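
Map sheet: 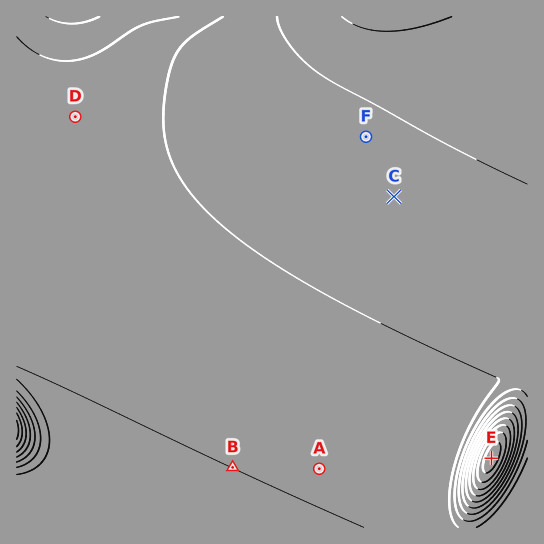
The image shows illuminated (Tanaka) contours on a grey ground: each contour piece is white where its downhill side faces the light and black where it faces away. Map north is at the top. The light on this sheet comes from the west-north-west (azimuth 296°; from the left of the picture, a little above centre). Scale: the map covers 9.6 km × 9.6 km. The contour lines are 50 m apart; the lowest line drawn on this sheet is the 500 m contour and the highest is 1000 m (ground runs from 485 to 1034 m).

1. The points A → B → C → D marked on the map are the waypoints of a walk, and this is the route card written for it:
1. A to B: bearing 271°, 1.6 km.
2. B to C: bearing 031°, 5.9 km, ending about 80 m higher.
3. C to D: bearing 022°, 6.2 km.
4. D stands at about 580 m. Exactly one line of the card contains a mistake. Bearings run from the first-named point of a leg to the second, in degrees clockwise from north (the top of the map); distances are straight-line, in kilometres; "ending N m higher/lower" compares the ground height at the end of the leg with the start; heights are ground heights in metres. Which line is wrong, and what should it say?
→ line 3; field bearing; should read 284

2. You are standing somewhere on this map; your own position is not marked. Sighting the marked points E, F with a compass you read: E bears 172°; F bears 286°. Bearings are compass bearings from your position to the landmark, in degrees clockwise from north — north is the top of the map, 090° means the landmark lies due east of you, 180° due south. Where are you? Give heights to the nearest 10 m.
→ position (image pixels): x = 450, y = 161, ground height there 650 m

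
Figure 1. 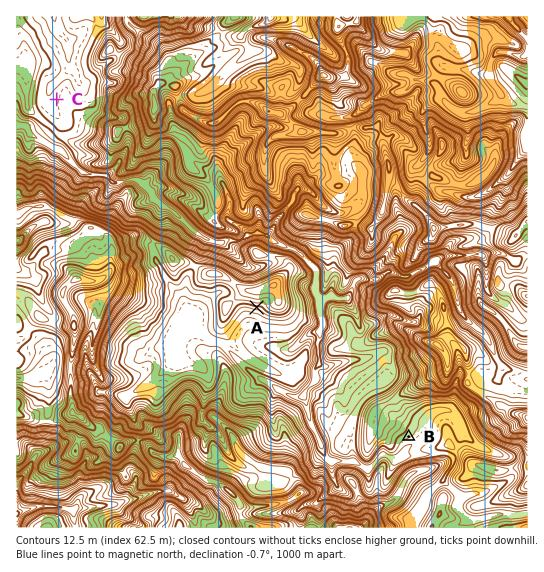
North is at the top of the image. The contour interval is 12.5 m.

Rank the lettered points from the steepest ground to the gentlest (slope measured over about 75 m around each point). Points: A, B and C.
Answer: A B C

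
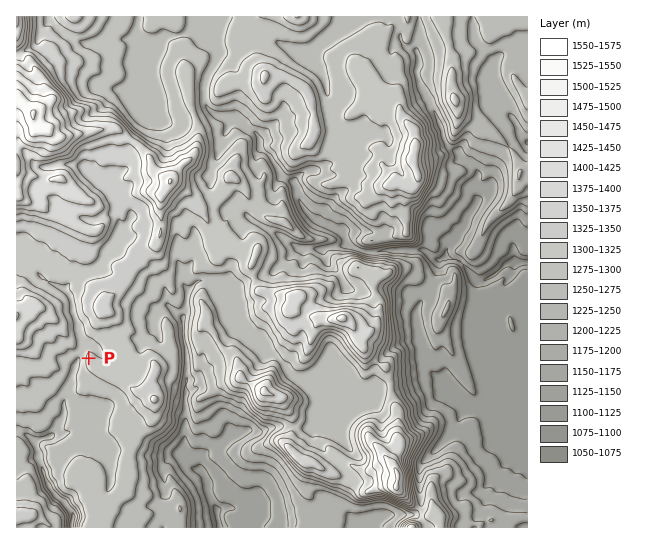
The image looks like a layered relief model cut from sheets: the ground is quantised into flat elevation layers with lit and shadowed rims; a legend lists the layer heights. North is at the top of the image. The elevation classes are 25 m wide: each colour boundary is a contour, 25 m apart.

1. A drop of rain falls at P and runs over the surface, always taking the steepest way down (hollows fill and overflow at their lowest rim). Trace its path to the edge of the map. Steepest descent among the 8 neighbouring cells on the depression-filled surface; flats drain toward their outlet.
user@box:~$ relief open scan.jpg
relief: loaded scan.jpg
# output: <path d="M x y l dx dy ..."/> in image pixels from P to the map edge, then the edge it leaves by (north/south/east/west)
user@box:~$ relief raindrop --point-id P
<path d="M89 358l-10 0-2 4 0 3-6 10-1 8-5 11 0 8-2 1 0 7 2 3-2 1 0 4-5 7-5 10-3 0-4 3-7 1-2 2-2 2 0 3 3 4 1 11 3 5 0 4 3 4 0 4 2 4 2 5 4 4 0 2 1 0 8 8 11 12-2 14"/>
exit: south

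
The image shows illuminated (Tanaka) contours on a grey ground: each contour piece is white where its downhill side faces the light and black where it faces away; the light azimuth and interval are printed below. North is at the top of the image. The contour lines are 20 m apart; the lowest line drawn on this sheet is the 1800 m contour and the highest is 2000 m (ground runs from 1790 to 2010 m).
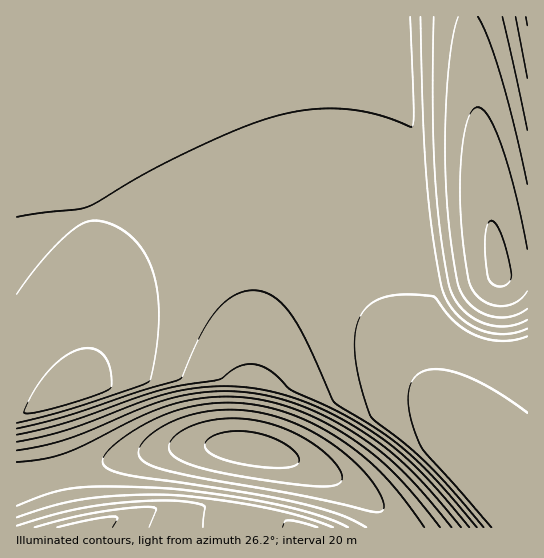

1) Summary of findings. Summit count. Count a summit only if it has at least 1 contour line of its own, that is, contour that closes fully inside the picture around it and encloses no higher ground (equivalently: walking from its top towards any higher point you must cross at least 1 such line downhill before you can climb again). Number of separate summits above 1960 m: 1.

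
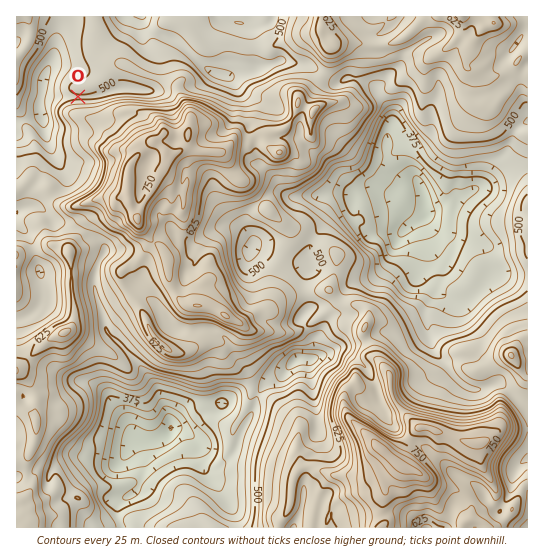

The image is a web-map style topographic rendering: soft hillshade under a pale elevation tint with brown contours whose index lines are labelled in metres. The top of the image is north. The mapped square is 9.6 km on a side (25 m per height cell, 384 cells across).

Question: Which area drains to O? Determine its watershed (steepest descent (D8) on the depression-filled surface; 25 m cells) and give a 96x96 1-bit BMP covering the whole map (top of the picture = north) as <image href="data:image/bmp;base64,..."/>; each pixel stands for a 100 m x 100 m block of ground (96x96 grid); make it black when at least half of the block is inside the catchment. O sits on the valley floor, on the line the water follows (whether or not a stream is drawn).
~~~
<image width="96" height="96" href="data:image/bmp;base64,Qk2+BAAAAAAAAD4AAAAoAAAAYAAAAGAAAAABAAEAAAAAAIAEAAATCwAAEwsAAAIAAAAAAAAA////AAAAAAAAAAAAAAAAAAAAAAAAAAAAAAAAAAAAAAAAAAAAAAAAAAAAAAAAAAAAAAAAAAAAAAAAAAAAAAAAAAAAAAAAAAAAAAAAAAAAAAAAAAAAAAAAAAAAAAAAAAAAAAAAAAAAAAAAAAAAAAAAAAAAAAAAAAAAAAAAAAAAAAAAAAAAAAAAAAAAAAAAAAAAAAAAAAAAAAAAAAAAAAAAAAAAAAAAAAAAAAAAAAAAAAAAAAAAAAAAAAAAAAAAAAAAAAAAAAAAAAAAAAAAAAAAAAAAAAAAAAAAAAAAAAAAAAAAAAAAAAAAAAAAAAAAAAAAAAAAAAAAAAAAAAAAAAAAAAAAAAAAAAAAAAAAAAAAAAAAAAAAAAAAAAAAAAAAAAAAAAAAAAAAAAAAAAAAAAAAAAAAAAAAAAAAAAAAAAAAAAAAAAAAAAAAAAAAAAAAAAAAAAAAAAAAAAAAAAAAAAAAAAAAAAAAAAAAAAAAAAAAAAAAAAAAAAAAAAAAAAAAAAAAAAAAAAAAAAAAAAAAAAAAAAAAAAAAAAAAAAAAAAAAAAAAAAAAAAAAAAAAAAAAAAAAAAAAAAAAAAAAAAAAAAAAAAAAAAAAAAAAAAAAAAAAAAAAAAAAAAAAAAAAAAAAAAAAAAAAAAAAAAAAAAAAAAAAAAAAAAAAAAAAAAAAAAAAAAAAAAAAAAAAAAAAAAAAAAAAAAAAAAAAAAAAAAAAAAAAAAAAAAAAAAAAAAAAAAAAAAAAAAAAAAAAAAAAAAAAAAAAAAAAAAAAAAAAAAAAAAAAAAAAAAAAAAAAAAAAAAAAAAAAAAAAAAAAAAAAAAAAAAAAAAAAAAAAAAAAAAAAAAAAAAAAAAAAAAAAAAAAAAAAAAAAAAAAAAAAAAAAAAAAAAAAAAAAAAAAAAAAAAAAAAAAAAAAAAAAAAAAAAAAAAAAAAAAAAAAAAAAAAAAAAAAAAIAAAAAAAAAAAAAAAMAAAAAAAAAAAAAAAcAAAAAAAAAAAAAAAeAAAAAAAAAAAAAAAfAAAAAAAAAAAAAAAfAAAAAAAAAAAAAAAfgAAAAAAAAAAAAAAfgAAAAAAAAAAAAAAfwAAAAAAAAAAAAAAPwAAAAAAAAAAAAAAP4AAAAAAAAAAAAAAP8AAAAAAAAAAAAAB//AAAAAAAAAAAAAB//AAAAAAAAAAAAAD//AAAAAAAAAAAAAH//AAAAAAAAAAAAAP//gAAAAAAAAAAAA///gAAAAAAAAAAAD///gAAAAAAAAAAAD///AAAAAAAAAAAAD///AAAAAAAAAAAAD//+AAAAAAAAAAAAH//+AAAAAAAAAAAAD//8AAAAAAAAAAAAAf/4AAAAAAAAAAAAAP/AAAAAAAAAAAAAAH4AAAAAAAAAAAAAADgAAAAAAAAAAAAAAAAAAAAAAAAAAAAAAAAAAAAAAAAAAAAAAAAAAAAAAAAAAAAAAAAAAAAAAAAAAAAAAAAAAAAAAAAAAAAAAAAAAAAAAAAAAAAAAAAAAAAAAAAAAAAAAAAAAAAAAAAAAAAAAAAAAAAAAAAAAAA="/>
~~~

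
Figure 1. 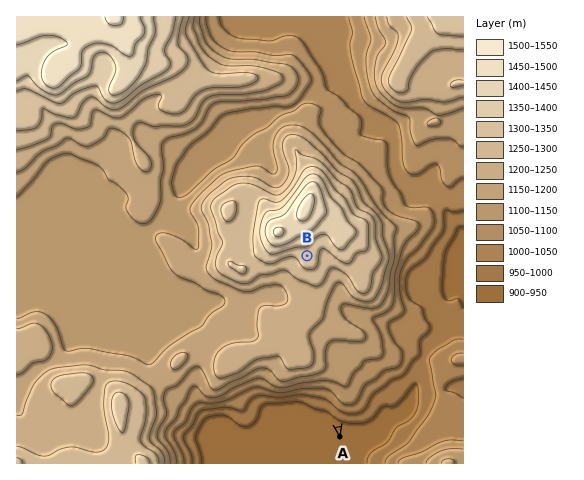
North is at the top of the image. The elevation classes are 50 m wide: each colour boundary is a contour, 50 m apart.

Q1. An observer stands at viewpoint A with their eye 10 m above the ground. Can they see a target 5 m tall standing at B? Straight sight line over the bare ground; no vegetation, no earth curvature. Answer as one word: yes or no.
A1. no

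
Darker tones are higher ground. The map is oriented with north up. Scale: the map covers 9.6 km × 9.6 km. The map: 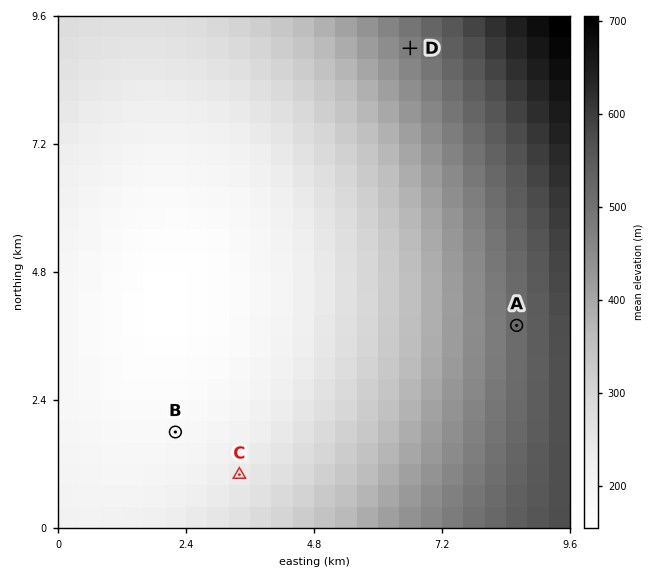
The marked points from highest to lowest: A D C B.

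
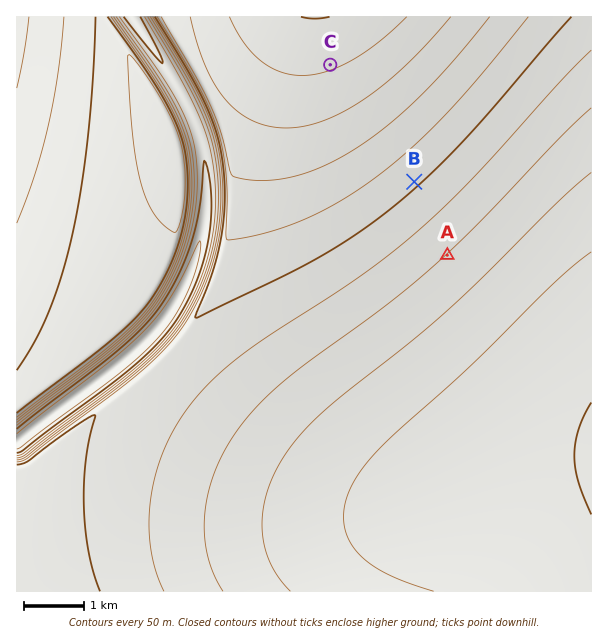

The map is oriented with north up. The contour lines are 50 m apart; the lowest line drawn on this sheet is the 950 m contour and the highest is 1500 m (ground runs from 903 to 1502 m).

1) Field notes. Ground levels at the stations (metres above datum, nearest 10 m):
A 1150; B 1260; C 1460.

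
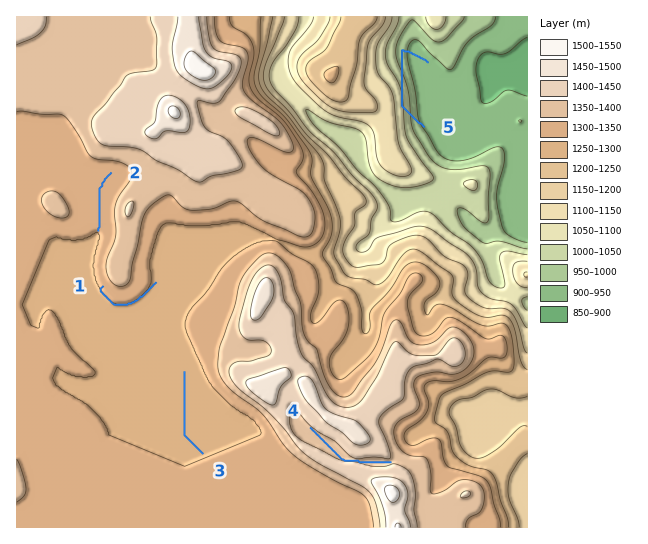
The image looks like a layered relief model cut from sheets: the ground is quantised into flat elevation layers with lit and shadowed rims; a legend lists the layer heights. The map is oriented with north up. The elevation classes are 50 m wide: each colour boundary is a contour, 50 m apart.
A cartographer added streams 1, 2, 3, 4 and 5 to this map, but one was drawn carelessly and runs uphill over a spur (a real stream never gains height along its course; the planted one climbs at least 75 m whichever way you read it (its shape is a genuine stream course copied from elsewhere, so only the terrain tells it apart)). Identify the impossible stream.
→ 5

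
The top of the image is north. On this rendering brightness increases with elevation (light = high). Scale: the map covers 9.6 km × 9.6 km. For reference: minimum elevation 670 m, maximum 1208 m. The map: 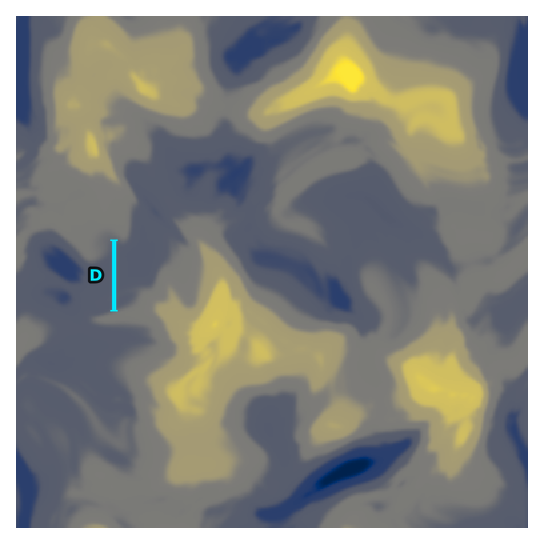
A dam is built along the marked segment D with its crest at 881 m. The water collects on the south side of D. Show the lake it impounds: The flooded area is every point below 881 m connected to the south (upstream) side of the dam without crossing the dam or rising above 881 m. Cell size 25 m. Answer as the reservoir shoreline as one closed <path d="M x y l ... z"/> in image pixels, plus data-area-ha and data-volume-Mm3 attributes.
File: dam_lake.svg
<path d="M226 120l-4 1-12 15-11 1-1 2-20-2-9-4-7-5-4 0-7 6 1 12 1 1-1 2-1 12-2 2-18-2-4 4-2 2 0 10 12 21 0 7-4 4-1 4-1 21-3 5-3 4-7-3-2 1 1 68 14-6 5-6 0-4 3-5 11-1 5-5 1-7 5-9 7-5 3-6 1-8 6-4 5 1 2-2 0-3-10-17 0-3 6 0 8-6 31 1 1 5 6 4 0 4-3 4 0 6 3 5 14 19 3 8 5 8 8 7 22 9 19 16 19 10 10 1 7 3 13 0 4 1 10 11 5 0 5-4 4 0 5-8 0-10-1-3-12-13-6-11-1-15 3-4 6-3 8 0 5 3 7 6 6 10 3 1 4-1 8 4 4 0 2-2 1-4-1-15 5-5 6 0 8 4 15 11 4 0 2-2 1-4-8-11-1-8-5-6-8-16 1-14 1-1-1-4-5-3-12 0-10-4-8-8-14-24-13-10-5 0-15 10-16 2-23 10-22 19 0 7 2 2 18 8 8 8 2 10 2 5-2 2-10-3-14-6-13-3-9-4-8-9 0-6-2-6 6-9 0-7 3-6-1-2 0-8 8-17 12-13 12-6 19-6 3-3-2-2-4 1-13 0-15 7-10 3-15 8-5-3-10-1-8-6-10-4-4-3-2-7-5-3z" data-area-ha="1247" data-volume-Mm3="459.67"/>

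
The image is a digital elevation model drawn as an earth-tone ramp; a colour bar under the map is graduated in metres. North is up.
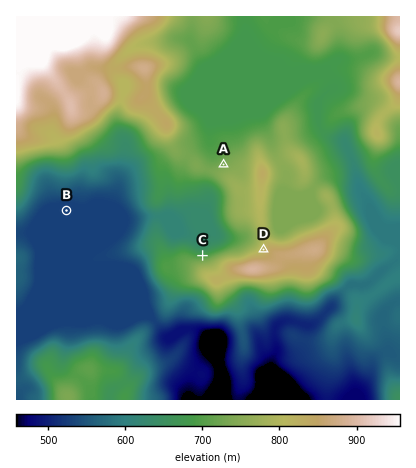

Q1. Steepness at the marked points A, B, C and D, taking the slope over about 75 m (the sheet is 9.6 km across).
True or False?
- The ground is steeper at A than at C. False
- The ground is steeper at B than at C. False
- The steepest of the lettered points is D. False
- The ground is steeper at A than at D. False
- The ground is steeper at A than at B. True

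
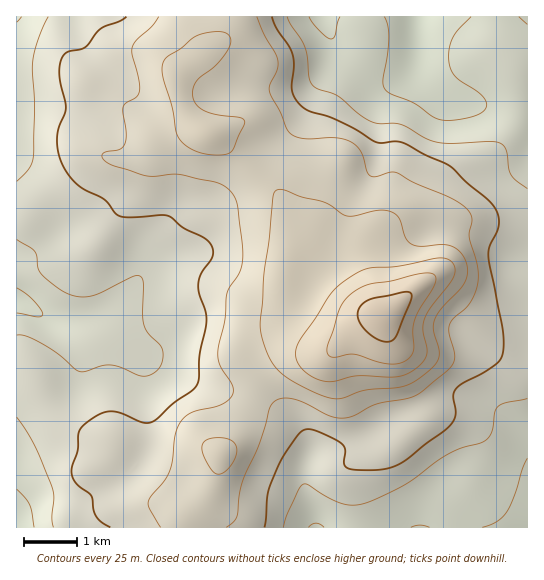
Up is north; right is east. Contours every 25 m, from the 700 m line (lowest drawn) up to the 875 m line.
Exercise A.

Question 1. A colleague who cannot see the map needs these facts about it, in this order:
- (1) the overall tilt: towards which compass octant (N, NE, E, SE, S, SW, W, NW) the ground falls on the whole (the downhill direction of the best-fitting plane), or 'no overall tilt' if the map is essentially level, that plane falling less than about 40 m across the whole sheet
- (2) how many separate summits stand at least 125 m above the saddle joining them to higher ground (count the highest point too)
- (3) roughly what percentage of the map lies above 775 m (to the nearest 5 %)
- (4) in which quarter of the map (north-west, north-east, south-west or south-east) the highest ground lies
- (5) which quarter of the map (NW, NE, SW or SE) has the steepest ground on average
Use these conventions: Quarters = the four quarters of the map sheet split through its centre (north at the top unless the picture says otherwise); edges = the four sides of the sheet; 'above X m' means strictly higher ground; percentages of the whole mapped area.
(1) No overall tilt - high and low ground are spread across the sheet.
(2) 1 summit rises at least 125 m above its surroundings.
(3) About 35 % of the map lies above 775 m.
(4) The highest ground is in the south-east quarter.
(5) Slopes are steepest in the south-east quarter.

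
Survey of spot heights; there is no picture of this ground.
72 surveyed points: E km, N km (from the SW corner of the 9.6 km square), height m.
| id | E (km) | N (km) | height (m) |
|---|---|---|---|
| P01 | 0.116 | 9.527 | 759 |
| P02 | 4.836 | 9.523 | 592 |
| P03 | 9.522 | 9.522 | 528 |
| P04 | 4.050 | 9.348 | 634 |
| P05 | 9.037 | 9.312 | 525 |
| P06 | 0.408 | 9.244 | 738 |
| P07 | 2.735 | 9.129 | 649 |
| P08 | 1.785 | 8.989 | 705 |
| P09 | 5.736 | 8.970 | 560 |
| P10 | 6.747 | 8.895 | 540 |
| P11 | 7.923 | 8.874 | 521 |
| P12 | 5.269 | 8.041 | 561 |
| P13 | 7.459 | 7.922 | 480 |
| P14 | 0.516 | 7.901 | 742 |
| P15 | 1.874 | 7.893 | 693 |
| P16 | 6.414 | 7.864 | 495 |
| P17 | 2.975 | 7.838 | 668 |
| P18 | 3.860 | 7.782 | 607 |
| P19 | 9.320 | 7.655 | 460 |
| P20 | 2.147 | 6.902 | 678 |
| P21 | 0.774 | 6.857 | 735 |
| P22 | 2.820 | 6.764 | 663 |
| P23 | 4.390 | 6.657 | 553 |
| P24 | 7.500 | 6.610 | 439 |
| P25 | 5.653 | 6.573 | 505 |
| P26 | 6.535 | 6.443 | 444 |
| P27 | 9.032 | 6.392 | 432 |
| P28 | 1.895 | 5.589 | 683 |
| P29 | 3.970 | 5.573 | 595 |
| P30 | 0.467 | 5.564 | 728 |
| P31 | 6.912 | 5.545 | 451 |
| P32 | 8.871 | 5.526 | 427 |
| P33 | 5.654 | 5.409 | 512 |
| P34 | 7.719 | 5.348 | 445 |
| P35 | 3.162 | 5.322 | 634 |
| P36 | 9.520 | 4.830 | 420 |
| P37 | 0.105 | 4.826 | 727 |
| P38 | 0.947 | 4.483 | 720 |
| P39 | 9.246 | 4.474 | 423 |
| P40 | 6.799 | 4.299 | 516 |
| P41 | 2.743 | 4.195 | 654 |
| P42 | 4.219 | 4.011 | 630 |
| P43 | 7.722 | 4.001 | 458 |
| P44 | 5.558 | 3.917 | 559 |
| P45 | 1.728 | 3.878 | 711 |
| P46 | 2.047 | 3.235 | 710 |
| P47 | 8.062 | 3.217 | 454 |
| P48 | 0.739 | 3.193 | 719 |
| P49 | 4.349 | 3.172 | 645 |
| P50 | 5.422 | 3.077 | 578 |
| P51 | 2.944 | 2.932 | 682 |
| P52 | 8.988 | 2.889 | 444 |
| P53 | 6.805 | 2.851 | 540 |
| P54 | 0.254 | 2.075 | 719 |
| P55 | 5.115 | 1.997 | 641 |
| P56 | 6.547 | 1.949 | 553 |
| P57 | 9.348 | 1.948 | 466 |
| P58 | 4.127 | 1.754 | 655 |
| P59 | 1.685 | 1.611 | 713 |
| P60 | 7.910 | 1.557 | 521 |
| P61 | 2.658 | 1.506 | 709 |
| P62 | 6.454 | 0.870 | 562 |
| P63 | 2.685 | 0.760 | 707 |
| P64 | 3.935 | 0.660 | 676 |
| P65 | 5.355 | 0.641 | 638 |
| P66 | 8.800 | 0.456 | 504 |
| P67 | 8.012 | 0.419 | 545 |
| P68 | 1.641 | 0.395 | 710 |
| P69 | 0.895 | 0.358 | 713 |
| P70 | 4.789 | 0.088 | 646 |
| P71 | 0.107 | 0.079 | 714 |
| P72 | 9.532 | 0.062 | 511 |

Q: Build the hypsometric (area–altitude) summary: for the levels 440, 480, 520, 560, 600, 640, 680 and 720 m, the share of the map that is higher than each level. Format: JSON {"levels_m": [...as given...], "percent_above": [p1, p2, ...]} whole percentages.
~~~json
{"levels_m": [440, 480, 520, 560, 600, 640, 680, 720], "percent_above": [94, 81, 72, 57, 50, 41, 28, 7]}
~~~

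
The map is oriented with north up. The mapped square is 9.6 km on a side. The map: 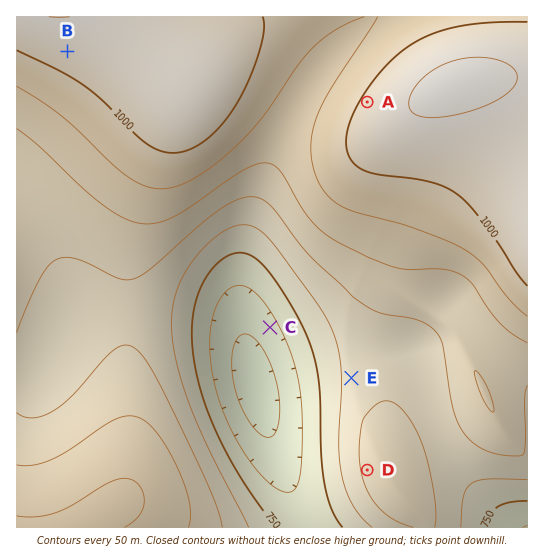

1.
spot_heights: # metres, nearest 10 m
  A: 1010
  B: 1020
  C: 680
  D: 860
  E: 820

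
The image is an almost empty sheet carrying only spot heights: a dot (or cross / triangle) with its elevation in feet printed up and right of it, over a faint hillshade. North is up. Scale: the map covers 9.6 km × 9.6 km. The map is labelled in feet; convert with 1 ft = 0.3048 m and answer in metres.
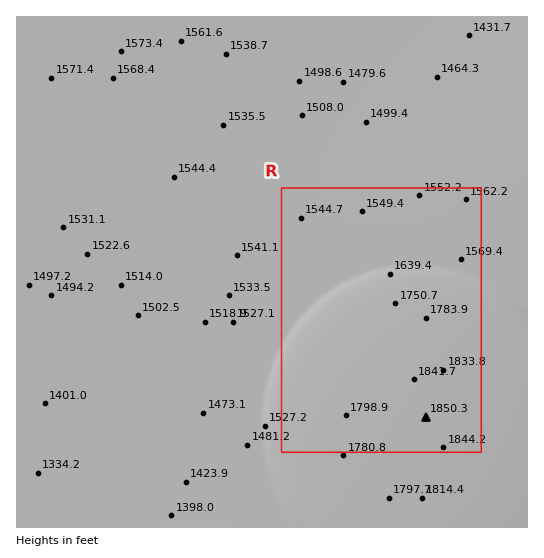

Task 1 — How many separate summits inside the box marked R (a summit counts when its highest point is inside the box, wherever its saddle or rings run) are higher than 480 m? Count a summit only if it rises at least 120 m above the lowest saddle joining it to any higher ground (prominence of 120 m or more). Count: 1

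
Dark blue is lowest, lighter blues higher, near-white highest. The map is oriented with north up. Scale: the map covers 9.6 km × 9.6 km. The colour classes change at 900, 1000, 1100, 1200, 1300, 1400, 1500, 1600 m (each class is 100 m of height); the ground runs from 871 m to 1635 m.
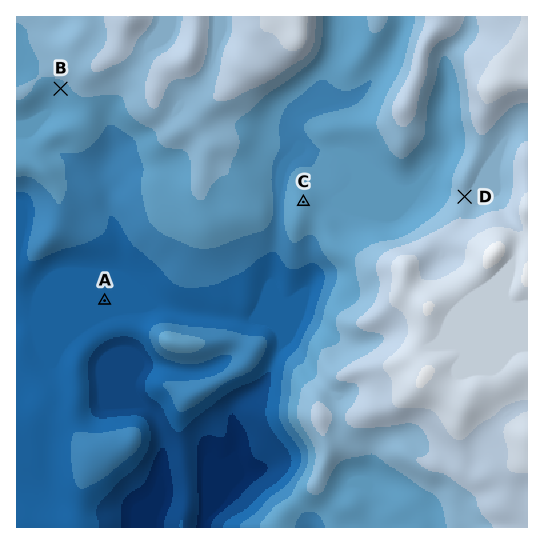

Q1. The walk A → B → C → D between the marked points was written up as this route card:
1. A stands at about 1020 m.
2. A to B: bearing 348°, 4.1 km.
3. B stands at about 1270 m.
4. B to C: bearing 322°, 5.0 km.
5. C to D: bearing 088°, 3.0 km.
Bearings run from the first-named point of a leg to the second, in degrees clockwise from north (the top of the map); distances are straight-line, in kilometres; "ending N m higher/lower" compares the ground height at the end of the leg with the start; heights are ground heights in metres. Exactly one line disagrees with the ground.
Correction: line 4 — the bearing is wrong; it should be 115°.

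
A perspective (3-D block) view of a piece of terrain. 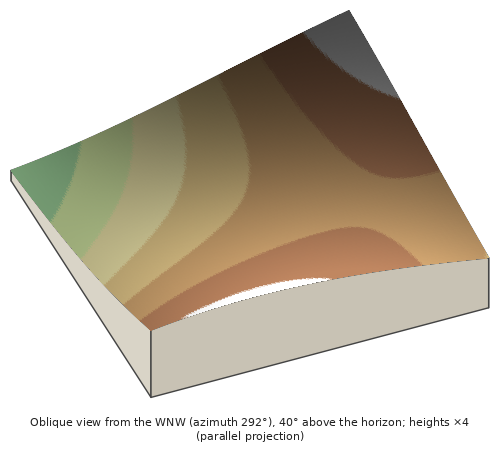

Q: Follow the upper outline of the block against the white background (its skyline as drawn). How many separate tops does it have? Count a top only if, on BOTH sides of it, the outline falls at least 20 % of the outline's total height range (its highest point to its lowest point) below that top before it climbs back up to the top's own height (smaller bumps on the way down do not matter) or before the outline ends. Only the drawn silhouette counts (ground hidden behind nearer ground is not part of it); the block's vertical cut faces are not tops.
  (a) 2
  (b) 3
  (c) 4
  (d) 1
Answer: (d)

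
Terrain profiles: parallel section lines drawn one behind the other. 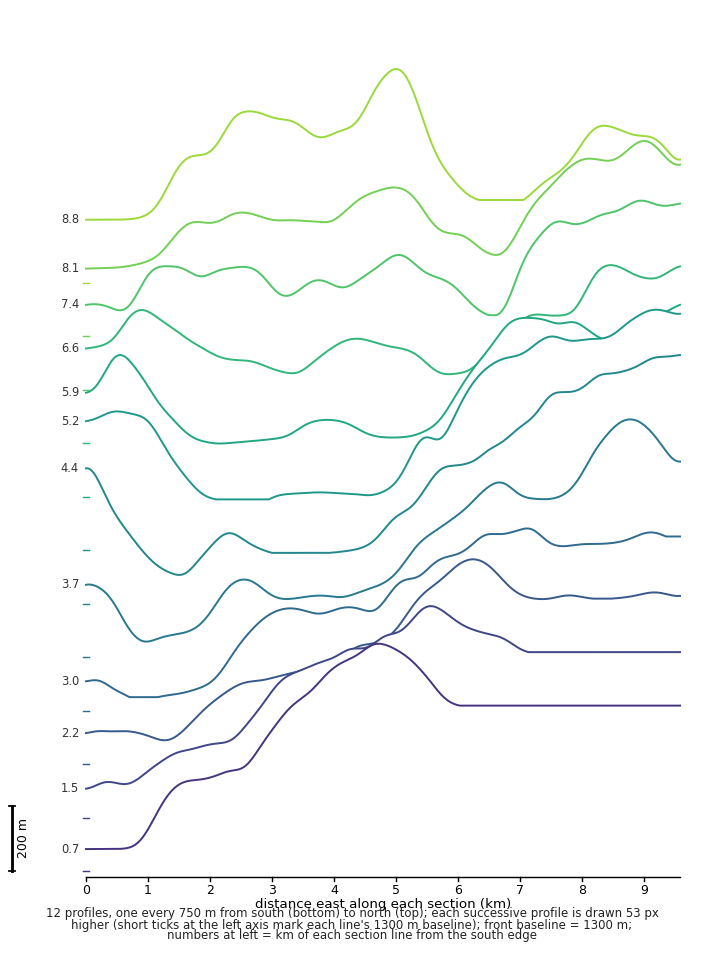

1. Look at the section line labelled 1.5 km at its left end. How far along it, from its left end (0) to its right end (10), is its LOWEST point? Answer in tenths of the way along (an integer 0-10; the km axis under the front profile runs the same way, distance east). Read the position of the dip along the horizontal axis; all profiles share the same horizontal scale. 0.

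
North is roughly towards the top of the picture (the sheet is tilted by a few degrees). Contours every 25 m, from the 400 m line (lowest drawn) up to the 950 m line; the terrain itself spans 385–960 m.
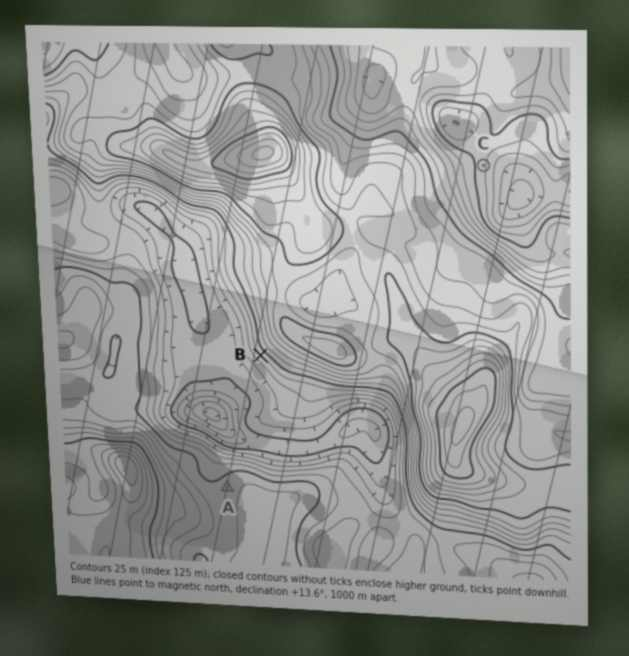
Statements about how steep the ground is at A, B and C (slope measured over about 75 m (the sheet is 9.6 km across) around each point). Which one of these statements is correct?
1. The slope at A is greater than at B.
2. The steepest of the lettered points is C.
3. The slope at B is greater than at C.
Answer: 3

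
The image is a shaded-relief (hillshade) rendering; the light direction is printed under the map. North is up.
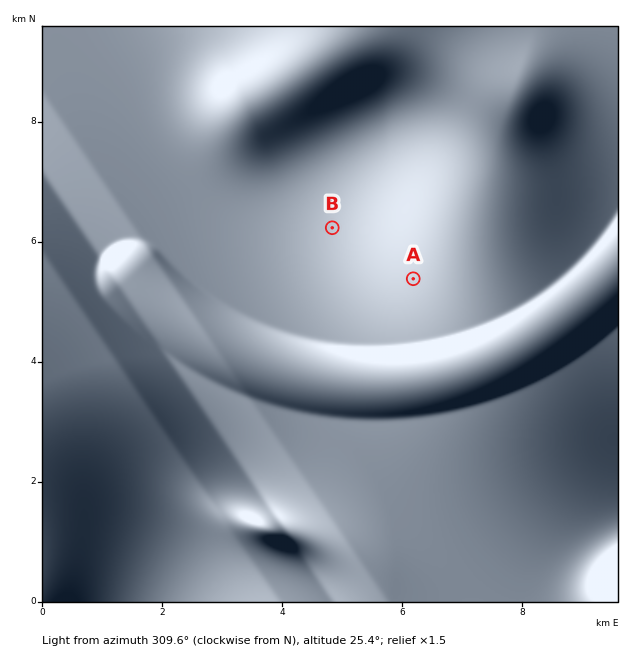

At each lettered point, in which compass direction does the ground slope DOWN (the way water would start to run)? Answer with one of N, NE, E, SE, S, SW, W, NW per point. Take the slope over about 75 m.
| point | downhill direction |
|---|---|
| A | W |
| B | W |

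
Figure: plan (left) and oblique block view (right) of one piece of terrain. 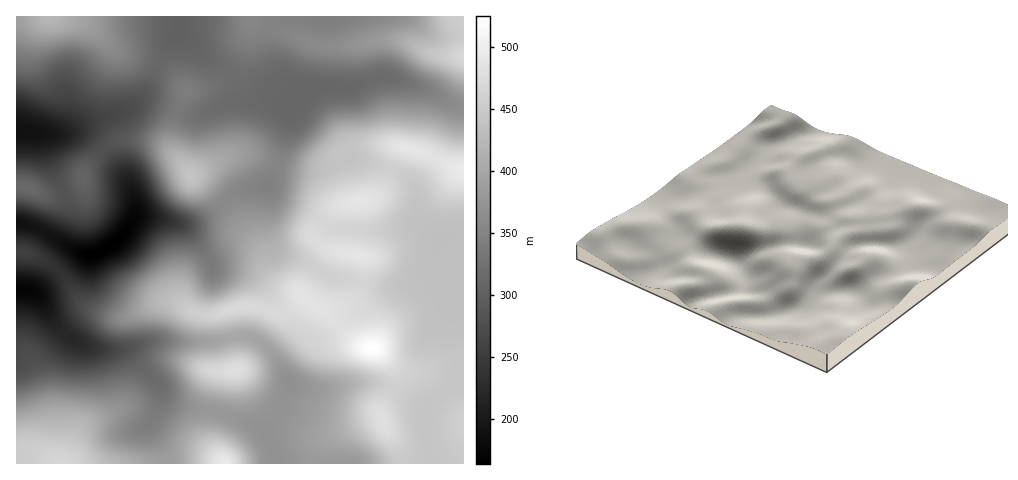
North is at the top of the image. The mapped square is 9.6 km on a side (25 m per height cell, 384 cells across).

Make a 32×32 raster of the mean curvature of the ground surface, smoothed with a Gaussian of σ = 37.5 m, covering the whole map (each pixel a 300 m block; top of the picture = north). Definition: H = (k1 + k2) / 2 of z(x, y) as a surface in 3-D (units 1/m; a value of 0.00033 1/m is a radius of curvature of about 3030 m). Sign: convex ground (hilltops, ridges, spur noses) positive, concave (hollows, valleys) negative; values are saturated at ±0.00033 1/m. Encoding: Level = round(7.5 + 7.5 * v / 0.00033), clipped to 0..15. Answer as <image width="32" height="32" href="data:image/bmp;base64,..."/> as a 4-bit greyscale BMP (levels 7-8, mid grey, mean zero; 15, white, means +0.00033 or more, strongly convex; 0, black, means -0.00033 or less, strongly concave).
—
<image width="32" height="32" href="data:image/bmp;base64,Qk12AgAAAAAAAHYAAAAoAAAAIAAAACAAAAABAAQAAAAAAAACAAATCwAAEwsAABAAAAAAAAAAAAAAABEREQAiIiIAMzMzAERERABVVVUAZmZmAHd3dwCIiIgAmZmZAKqqqgC7u7sAzMzMAN3d3QDu7u4A////AIeqq73LhXv/pGd3ZCJ4d3eqmZczRGic2URomZh5ymd3qXepZDNomGNGeIiInNhniImZu6qGV3Q0Znd3Z6y3Z3mKypiLuEVkNWZnh3eslmd3V5d3eZUieZu4VVQzNGeHdjV2Z4l0Nv///DI2UyN4iYeIhkNGeL79rfgEvbrf12iHuoQQAAEhAANAGtl6/9VGd7lTRsxhA2YwAqt2d3moZ3e3J6v//b7//qzYeZZWiHd3cyrYiK682M/7eKqZmGd3dyA8tHm+u7AGhnzId4dWd3dUrnOKnMzBBHh6lTRnZneI3/kAMzi6o0aZRVaavad3iP1QEgAoynWImWabuqqXd3hQBKtRJoQGuphp6VRFVnd3AHrOpBIABZmHR8h3d2Zndo35nbYRSadXhzOqvMyXZ4b/pb2UA6/8VFU0qZmruFaY6lfsUQOv/YZVRJhmZ4U1moZ67GMW78qqqXW8hlRWertURXq5e/6Iq8p0fdmJ3/2nUyE2qprINYqpYybdzOyqhFRWZmVFhzNWZmZEqneGZ2NXmXdlRYl1VWZ3ZWMml3dDapd4hlN7yXd3d3ZURWVDJqplaJmFe6iId3dlVVQxETmZU0erp3hmZ3dlZ3d0Io3feHNIu5dmZniYZ7y8y4v/u4q6q6h3ZneJmJq5iKvOpFaM7KmGd3d3aLh3ZmVUQya4"/>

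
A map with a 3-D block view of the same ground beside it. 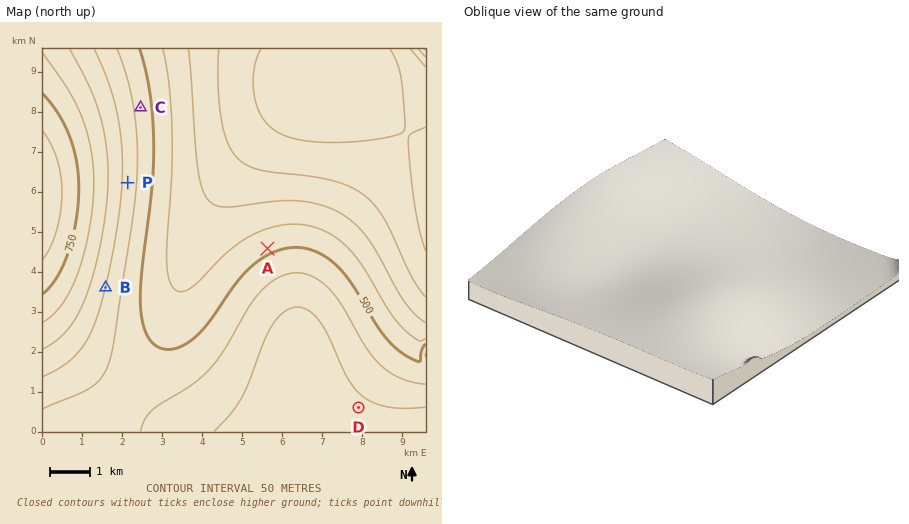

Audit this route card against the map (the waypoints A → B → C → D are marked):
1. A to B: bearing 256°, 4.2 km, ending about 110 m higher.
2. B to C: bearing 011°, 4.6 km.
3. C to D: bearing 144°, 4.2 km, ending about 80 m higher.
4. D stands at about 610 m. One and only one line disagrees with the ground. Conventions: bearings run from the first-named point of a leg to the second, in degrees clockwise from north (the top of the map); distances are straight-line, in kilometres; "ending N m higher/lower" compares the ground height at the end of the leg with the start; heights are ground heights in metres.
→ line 3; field distance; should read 9.3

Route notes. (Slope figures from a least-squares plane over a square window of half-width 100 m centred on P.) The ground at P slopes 8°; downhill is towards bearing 93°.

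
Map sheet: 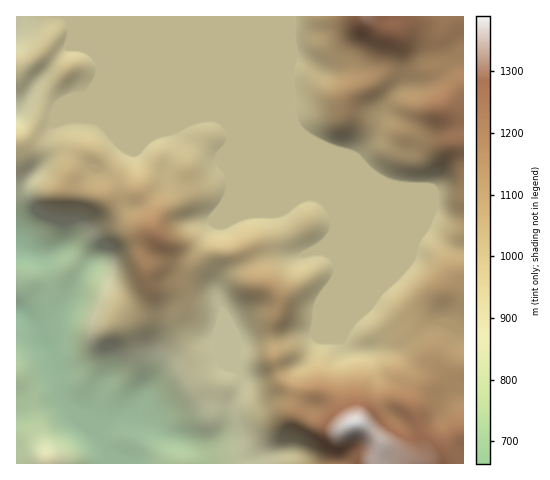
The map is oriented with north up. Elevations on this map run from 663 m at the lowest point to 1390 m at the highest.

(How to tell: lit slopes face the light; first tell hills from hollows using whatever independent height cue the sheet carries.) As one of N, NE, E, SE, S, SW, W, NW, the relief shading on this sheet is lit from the N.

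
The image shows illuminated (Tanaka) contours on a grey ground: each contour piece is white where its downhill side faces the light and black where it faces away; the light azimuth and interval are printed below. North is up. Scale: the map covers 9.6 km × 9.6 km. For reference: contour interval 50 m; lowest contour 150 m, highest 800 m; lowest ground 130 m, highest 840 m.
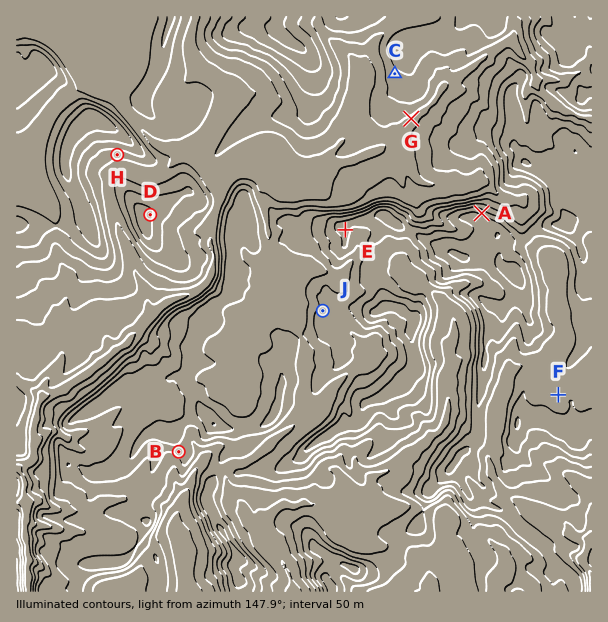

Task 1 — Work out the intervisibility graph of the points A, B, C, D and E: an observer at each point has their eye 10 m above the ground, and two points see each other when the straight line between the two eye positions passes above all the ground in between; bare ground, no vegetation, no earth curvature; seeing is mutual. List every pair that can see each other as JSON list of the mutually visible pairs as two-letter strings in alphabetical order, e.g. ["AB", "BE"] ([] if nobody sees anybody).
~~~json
["AC", "CD", "CE", "DE"]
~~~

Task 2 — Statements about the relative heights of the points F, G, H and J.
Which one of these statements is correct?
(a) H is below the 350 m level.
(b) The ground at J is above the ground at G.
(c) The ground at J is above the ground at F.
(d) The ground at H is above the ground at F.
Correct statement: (b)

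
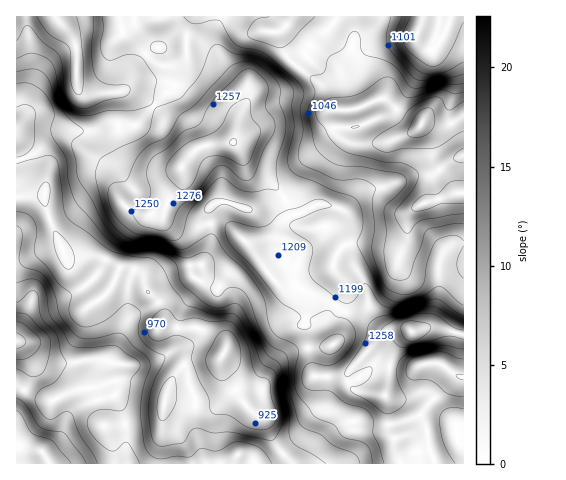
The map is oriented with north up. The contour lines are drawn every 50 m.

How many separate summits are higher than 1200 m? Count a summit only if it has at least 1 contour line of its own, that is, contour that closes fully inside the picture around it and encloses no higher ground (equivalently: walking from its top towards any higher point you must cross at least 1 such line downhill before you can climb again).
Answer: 2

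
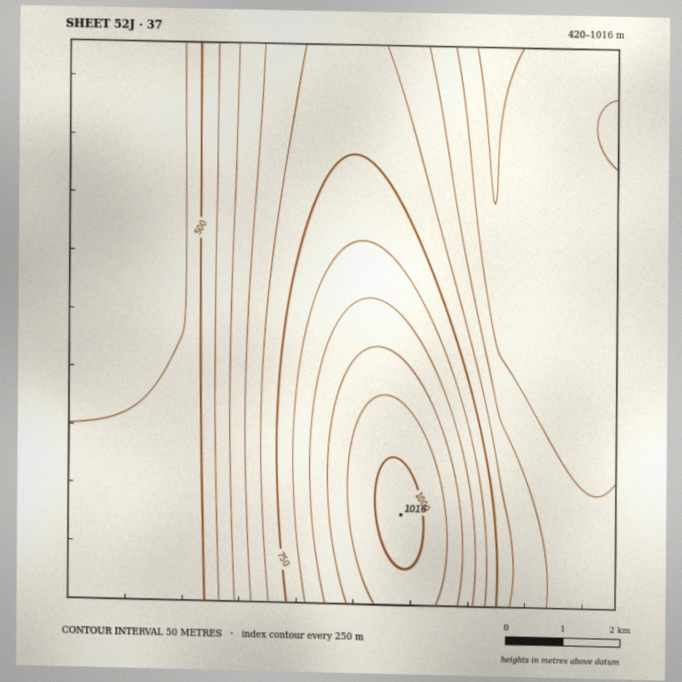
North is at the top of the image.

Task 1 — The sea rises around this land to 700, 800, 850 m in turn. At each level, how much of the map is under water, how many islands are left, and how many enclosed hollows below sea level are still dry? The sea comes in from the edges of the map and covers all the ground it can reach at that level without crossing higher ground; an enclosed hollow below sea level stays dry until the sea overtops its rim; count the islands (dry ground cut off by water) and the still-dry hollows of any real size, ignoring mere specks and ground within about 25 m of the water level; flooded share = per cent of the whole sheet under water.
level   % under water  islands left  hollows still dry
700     66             0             0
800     82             0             0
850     87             0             0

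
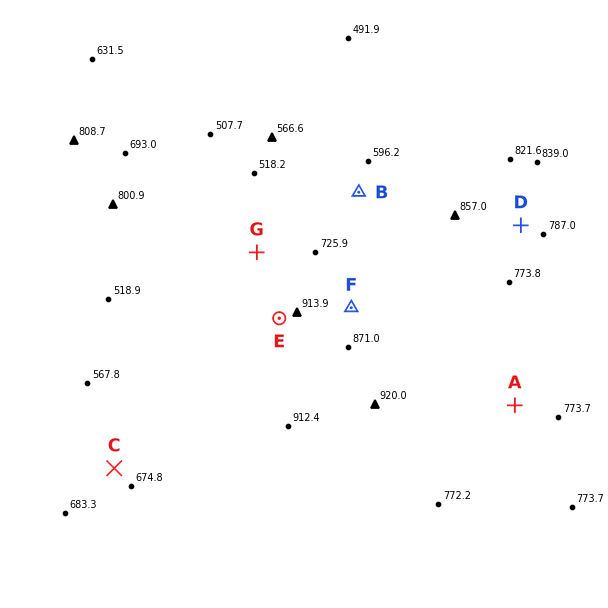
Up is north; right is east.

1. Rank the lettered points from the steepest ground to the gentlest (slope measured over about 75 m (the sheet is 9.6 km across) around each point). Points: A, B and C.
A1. B C A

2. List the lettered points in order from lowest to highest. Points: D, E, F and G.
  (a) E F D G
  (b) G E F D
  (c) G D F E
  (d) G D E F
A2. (c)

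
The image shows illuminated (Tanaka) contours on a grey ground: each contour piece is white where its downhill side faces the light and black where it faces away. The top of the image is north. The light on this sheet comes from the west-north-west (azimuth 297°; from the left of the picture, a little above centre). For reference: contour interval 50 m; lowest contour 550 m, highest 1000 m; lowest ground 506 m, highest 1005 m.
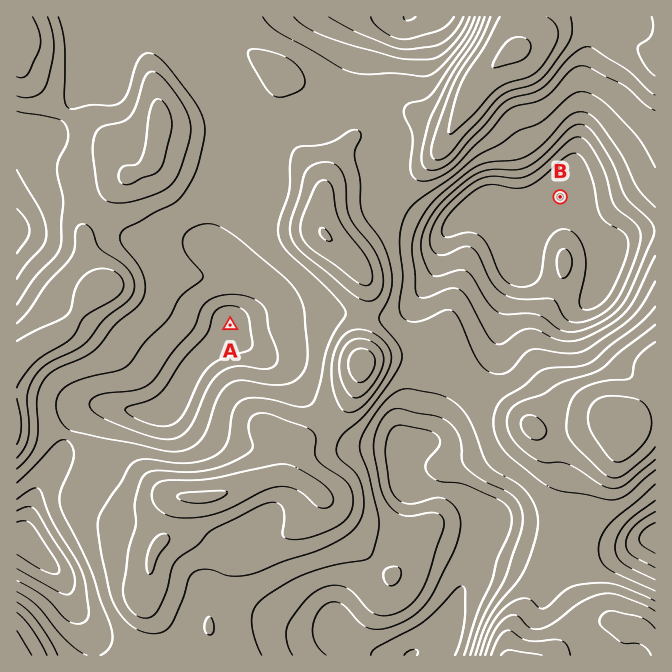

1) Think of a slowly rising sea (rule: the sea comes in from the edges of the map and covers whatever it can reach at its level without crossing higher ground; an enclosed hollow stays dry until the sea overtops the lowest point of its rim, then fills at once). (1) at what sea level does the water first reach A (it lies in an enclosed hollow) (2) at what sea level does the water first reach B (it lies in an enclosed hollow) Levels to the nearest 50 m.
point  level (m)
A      750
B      650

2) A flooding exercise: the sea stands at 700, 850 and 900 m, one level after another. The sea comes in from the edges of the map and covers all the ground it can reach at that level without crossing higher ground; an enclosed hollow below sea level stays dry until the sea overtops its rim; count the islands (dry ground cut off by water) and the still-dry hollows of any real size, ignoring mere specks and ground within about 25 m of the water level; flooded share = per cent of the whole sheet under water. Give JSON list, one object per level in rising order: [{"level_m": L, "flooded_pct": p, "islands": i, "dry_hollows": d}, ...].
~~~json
[{"level_m": 700, "flooded_pct": 19, "islands": 0, "dry_hollows": 1}, {"level_m": 850, "flooded_pct": 78, "islands": 4, "dry_hollows": 0}, {"level_m": 900, "flooded_pct": 90, "islands": 3, "dry_hollows": 0}]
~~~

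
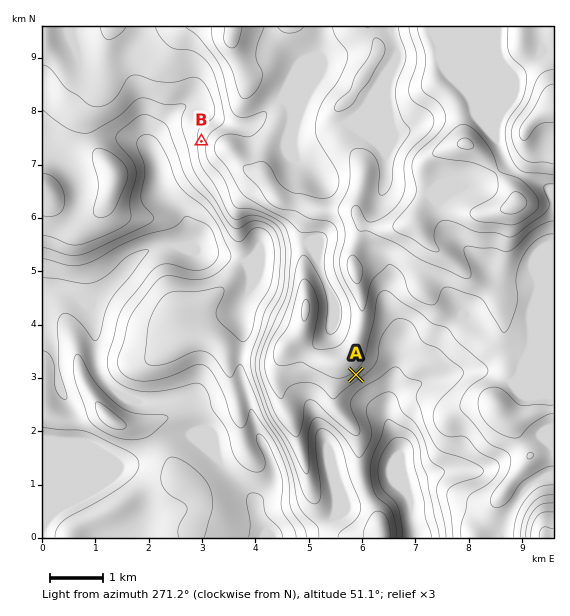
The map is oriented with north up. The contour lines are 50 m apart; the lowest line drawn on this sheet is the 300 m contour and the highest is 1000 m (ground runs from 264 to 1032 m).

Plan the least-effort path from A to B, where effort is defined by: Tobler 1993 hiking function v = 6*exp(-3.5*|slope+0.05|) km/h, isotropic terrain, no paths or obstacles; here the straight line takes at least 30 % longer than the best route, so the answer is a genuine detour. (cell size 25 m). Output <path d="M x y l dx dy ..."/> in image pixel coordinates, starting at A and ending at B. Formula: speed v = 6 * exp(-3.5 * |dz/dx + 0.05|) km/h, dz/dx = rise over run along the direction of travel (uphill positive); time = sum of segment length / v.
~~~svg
<path d="M356 375l0-20-4-8 0-34-9-18-27-27-4-8-12-12-11-21-6-7-43-21-5-6-7-13-12-12-3-1-5-6-7-13 0-7"/>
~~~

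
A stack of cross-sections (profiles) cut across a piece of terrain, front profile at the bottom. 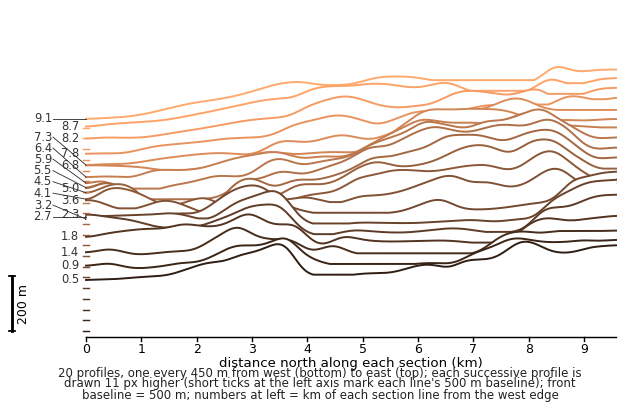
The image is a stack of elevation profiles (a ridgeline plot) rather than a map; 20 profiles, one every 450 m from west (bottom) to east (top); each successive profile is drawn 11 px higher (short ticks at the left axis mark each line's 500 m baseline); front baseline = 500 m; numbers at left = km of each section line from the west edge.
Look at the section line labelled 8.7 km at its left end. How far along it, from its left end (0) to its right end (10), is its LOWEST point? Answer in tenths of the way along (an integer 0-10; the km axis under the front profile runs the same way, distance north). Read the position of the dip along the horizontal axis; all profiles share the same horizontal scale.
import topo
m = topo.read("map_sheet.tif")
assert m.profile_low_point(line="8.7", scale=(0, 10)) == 0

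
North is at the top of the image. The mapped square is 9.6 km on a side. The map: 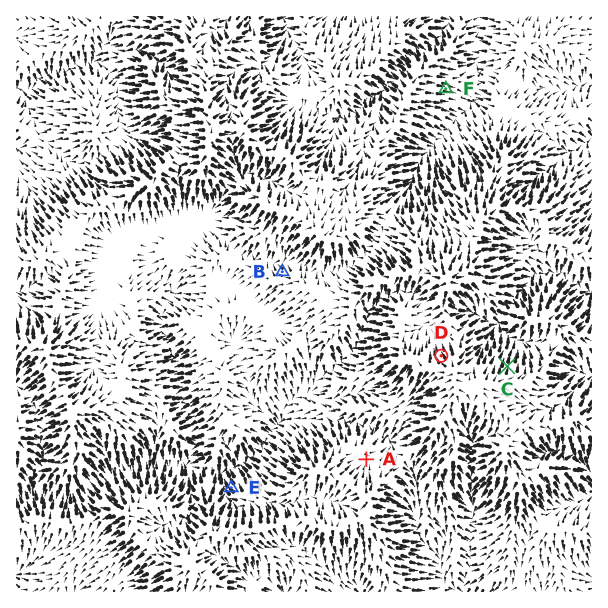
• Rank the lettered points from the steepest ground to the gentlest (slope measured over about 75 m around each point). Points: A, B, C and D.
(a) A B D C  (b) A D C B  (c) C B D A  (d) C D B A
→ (d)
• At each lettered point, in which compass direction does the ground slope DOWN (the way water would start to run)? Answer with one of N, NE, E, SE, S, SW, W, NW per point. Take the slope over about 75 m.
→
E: NW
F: E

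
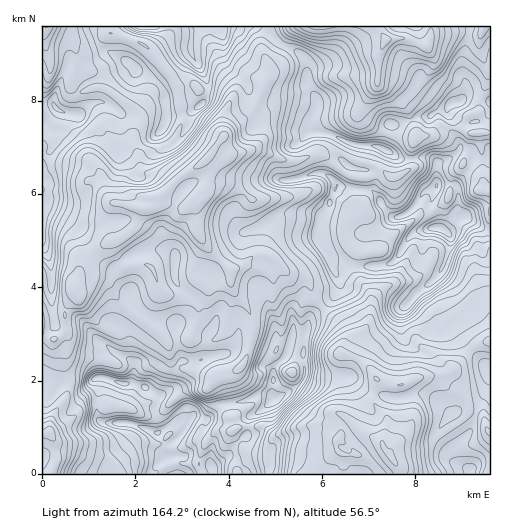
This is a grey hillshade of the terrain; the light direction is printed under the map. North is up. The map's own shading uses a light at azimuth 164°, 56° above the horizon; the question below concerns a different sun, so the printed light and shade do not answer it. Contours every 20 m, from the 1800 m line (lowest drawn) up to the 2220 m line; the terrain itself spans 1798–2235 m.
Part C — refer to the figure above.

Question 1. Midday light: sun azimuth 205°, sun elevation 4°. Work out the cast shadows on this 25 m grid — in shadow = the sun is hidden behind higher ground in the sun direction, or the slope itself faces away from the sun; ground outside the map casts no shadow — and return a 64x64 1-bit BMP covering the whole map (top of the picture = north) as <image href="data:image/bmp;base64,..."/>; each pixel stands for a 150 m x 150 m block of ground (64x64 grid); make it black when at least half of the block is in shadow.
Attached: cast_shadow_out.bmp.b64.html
<image width="64" height="64" href="data:image/bmp;base64,Qk0+AgAAAAAAAD4AAAAoAAAAQAAAAEAAAAABAAEAAAAAAAACAAATCwAAEwsAAAIAAAAAAAAA////AAAAAAAAAD5jIAPgAAAAHudwD+AOAAAH43A/4B+AAD/zsAPgD8AAD/HwA8AHwAAH8PgHgCMAAYL/PAAAAwB/wHgYAAADAP/j8ACAAAAA///AAAAAAAB+f/AAAAAQAAB//mAAcCAAAf//cAD8AAA///95gwYAA////nv+AABh///8+/4AAOH///zD/AAB4P///kPwAAPgf//+A+AAA+D///4DwAAAAf///AuAAAAj///8a4AAACf///xvgAAAL////P8AAAA////8/wAAAD/v//x/ACAAP4f/+B4APAAwH//wngAAADAf/3OAAAAAMA/PYAAAAAAwY4fAAB/AAHDwD4AAP8AAcHwfgAAwwADwHj8AAHAAAPAOfgAAIAAg4AJ+AAAAB/HAB/4OAAAD5wD//g/AAHH/Af//P/8AeP89AP///8D4fzwABzgDgfh/PAABEAA//v98AAwAeH///3gABiB/////+AAAOH/+AH8YAAAH//gd/wAAAAABwH//AAAAAAAP//8AAAAAAH///wAAAAAB//z/AAAAAAD/+DwEADAAAH/+Dj4wMAAAf/8Ef+AzAAD//7D/4HOAAf/+uP+AcIAB//4d/gDggAP//4f8AeAAA///j9gHwQAD///fiA+DAAP//8+AP4MAD///j4D/AQA///+PgPwAAH///4cAAAAgf///gw=="/>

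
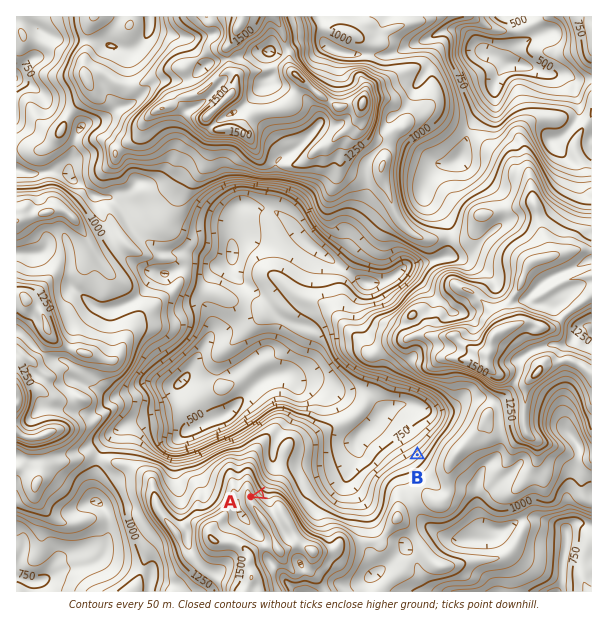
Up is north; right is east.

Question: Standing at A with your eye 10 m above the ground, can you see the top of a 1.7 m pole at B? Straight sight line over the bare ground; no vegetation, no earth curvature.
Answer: yes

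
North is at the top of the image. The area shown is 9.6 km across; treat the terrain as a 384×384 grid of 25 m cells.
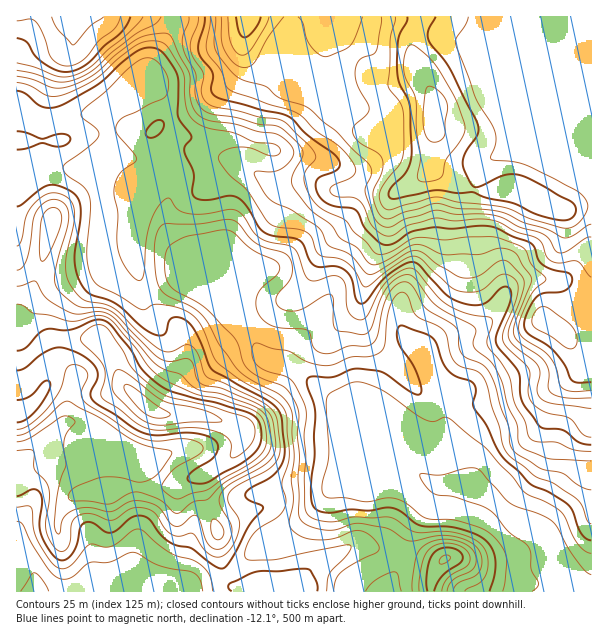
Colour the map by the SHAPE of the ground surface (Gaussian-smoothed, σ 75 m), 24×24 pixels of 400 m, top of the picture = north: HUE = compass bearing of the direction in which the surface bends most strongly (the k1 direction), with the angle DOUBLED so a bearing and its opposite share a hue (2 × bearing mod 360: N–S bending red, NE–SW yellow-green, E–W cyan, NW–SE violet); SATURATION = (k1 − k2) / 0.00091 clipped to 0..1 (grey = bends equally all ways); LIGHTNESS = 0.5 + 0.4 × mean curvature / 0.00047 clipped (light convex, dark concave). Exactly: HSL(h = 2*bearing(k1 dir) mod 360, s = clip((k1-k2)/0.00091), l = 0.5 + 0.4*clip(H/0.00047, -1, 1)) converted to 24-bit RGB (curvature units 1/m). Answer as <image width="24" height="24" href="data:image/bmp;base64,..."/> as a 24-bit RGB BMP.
<image width="24" height="24" href="data:image/bmp;base64,Qk32BgAAAAAAADYAAAAoAAAAGAAAABgAAAABABgAAAAAAMAGAAATCwAAEwsAAAAAAAAAAAAAjE2VtmAhQ6Ywcn1ddX5oh2xmhXBVRjVNidpSWKjTwaDVfmrC2qaNMCVenZReQW9+Lkuu/9a8T1cVHOY5RWCZc32wcVu7r02Udxd28siEPtuwl1NLSoRgglRpo1ZDZziSyf9uB2YwXHU9VqhMwIHY65b4VIi8a4m0BILG5dL50c3+e2D4WzuwgXGWbjJ2woNOEQ6A8fnSoCeJqz4yQJ5FSyxr3taNEmar6/TXdCLKLnY3JcxOP62qeVq7yabmm4rGHcO2M8cUwlQMtBM4gURkhUNNXTNv1LqUD2pq66Jn/DG/atrdqEC6Kkxxz+qHGZFMbO4KlDOexJTOXtdhGUA6UIM8e3s8vpNfiUNIZWE0iXA9i1tOkkFlgkpNUGtnkNVTRjXAKcducKjKe5vZo4fwS0r/1Knl9qL1/0YMFTkIQ6MMs9BNJyxcUIBKbm9Ojo9EilxUgnRnf31ngGBveDRYtG9eXKaVhrWNMINaeaSXnZRZXsRKc0gxPT4OSZgYoYU3/3zM9sbtbum5RNPUOjaRWWqIdHJ/gn14gm50jXdyhWxycjJyvkqLgL15b6KcmY8yNdMVGHVFisJmcBIqeg4YzaFJVZQaLmgQEc4j5PXVvOHVUjR5R015WFSBeXJ/gXB3gmdrhpRyiF6HPz+UZ4a01JORWVOMy5bO99P2H3yshBFkximycKjGzf79zNb/zNn/zOT/0eTx84bovjrgYUOhXVBweGVsgFpgn5FhXKylaGmeWj6Zn1qJxqFlooFLX6Uoj5NB54nABESirWvbzv3nadyzf24wQ2gUn7Q0hIU6jyY/yStMehw9gHZMZGpTZ4CJi9GfbkOTfGxBTzVXW6VupITB44rUupHPiGK7oXU6VyZXKNIfmP9wOHeaqjCo29N2WXsqbFYrTCYYjB8is2J7nJlsV5FuVNClYYyweiWIw2uQPl2Jl5hGWWgnksI0dcJ5llKumoPYbGn/1PfoiezQaQxshEoz3OB/V0KLny2Hll16WI+HfXSwxWuwndGIK7Gaay9HO1phebZZJCne4HP6oJ3Thua9ZJewWamEXrpsELKY7PXClwZRcB5snN/IyICwhSl0ijyTroCfpJqFP4h8vVGp9PeiFS5eoDCtl0pshrBDD6M9AFJ89trVgZu3j12BumtqcZ9FSIs5WEMOfB4jXtFKTIIpdh8egmhuTXmQfoWyy3arpmtPJjxY/9+8ED4xFRo6sohvpb6bhLJzAiwxvf8xsy8stUxUxiZn2NxcQHNra1B5o1lhpNFzRTZgeH9/gH9/gVtYUlYhekQy3W9hKj1f8b+D6lJpAiUxgs5wf62ArHd4HBxyzMQs0NEjM6RJcB6d+d6rLGZ7TFGAw3VkxLlWdj9qZnY8amw+ih5UupJgKY1luq9gmGvBqEuD9LeiEECrTsVccYVPklRIbypGLm0e5tRXJotaGSe+9OXXRjrLOkJ/sXxY1l1VizejrHSFTm2KOWWUu8epel21klBFVps9hC2k9NephlSNPWBvqXU+X0gwSpiHhqLJofLhSWznG3tk4+uJ7hKuXUKHaYaZzYSFMFClwZjAnGW8QW2iiruWcD+pkpXVpqbjBFjt9dbo347mOkjLmsbqoKH/rsf6ru31cqHKuS6mWYBFkp8geFE6c3qCWZeArYJpeD2RnJFohmGnhsrSW5/EbEHGf8xhiDMrYHMmTbAz3mSe0deTUK6COXxxirtUlFA5gEVCgXZ1dIfClHXEYa68X4iKhlF6qKpiU4yYV6ZieqlDmnkoRTAWPi4Tro0fjGRFg8uRMZGWtzk12cV6i6JfRIZ6cYFagXp2gH9/f3+All1IhpkzpYlGf12PVZWtrJC6kziuvxcfkH8ug2w8g2NJPamEjLGkXdO4frSNSjOBlD6+3+WihLa7Tzm1em+CgH9/gH9/f3+AZjcu1psmSn0YKXoyaoJtVYRPThdy3Z/K0KLXeYi6hpzbicnoZJzBrXNykUpUazmHM7RF1+24W3CpdTl5gH+AgH9/f4B/f3+AQlaY1Wtr286KFZ81FWE2fWBjLhQ6mropwFwxptJjS7GVg25ojn9SU5aOeLa0YR2lvOevjM58hTeEemqBgH9/f3+AgH+Af3+AUFnIk6HO7M3e4nzFK3hQDiYaIWqomKXXtYzE5u2tM3ZzclB7lKeAbY+BUoVwLy2H0PGjklVMf0Z1f36AgH9/f4B/f4B/f3+ASnSUlKpzqqJ4y4i0uJbiOm/uCqq1NEJmw21f9eDBPGyzRWqLlaN3jYV4W3OEMG+C6sBUjFRaYIyKen6BgH+AgIB/gIB/f3+A"/>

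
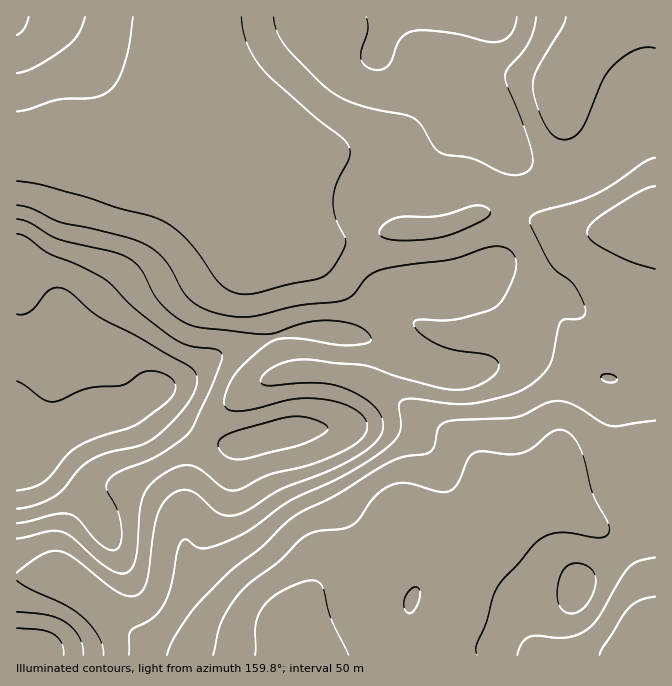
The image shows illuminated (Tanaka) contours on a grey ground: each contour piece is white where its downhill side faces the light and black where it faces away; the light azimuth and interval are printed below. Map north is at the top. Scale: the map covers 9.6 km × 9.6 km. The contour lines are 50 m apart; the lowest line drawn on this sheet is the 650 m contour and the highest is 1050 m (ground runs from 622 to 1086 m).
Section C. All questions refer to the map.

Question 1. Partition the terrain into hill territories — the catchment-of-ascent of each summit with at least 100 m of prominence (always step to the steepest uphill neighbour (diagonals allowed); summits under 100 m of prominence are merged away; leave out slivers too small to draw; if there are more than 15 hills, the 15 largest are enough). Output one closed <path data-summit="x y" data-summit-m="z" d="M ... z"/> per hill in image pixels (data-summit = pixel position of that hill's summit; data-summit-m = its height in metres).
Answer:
<path data-summit="17 457" data-summit-m="1086" d="M207 89l-20 2-8 6-10 30-17 32-15-1-35-12-32-5-18 2-17 5-19 0 0 427 48 3 18 11 35 32 23 17 24 11 25 7 466 0 1-436-16 1-43 12-30 0-52-19-35-1-40 15-45 1-31 9-34 5-25-2-13-7-11-11-2-5 7-35 5-11-2-7-54-61-11-8z"/><path data-summit="490 17" data-summit-m="927" d="M617 16l-437 0 1 77 13-4 13 0 17 7 29 26 31 36 7 14-5 11-7 35 2 5 11 11 13 7 25 2 34-5 31-9 45-1 40-15 35 1 52 19 40-2 27-8 22-5 0-198-37 1z"/><path data-summit="17 17" data-summit-m="907" d="M179 16l-162 0-1 131 19 1 17-5 18-2 32 5 35 12 15 1 17-32 12-34z"/><path data-summit="17 654" data-summit-m="990" d="M58 576l-42 1 1 79 171-1-24-6-24-11-23-17-35-32z"/>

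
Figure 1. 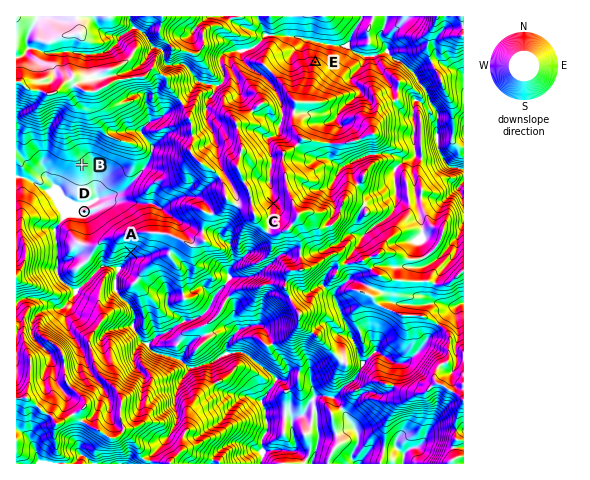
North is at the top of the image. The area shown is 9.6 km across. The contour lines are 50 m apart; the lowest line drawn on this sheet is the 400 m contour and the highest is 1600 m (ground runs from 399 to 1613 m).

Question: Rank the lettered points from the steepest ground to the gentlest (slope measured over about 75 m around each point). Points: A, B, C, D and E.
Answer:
A E C B D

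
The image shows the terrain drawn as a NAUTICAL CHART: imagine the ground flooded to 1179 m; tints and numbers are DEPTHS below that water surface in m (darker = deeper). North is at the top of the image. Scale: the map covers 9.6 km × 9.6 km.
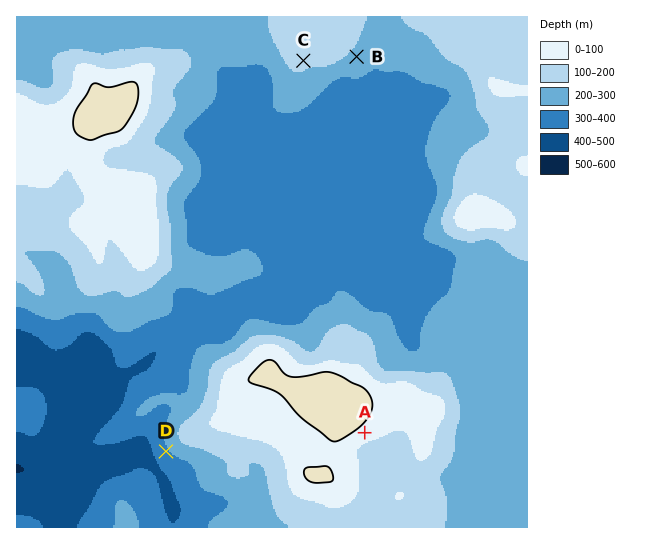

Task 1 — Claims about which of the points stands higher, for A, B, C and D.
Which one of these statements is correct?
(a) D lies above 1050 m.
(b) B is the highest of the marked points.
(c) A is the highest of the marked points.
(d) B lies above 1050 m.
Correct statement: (c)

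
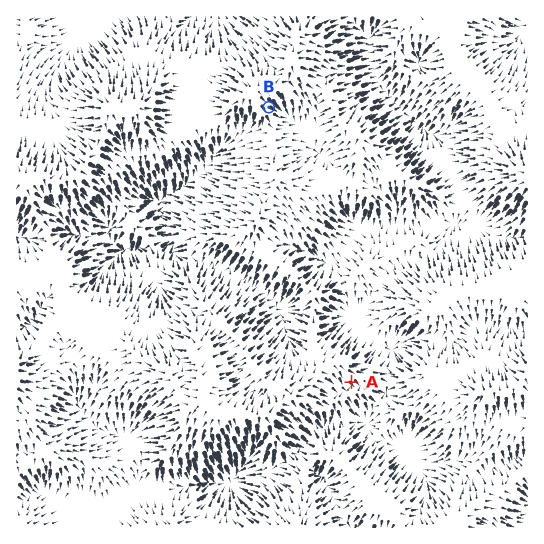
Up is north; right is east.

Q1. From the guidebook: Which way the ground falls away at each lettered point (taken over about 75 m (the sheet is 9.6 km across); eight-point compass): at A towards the SE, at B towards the SE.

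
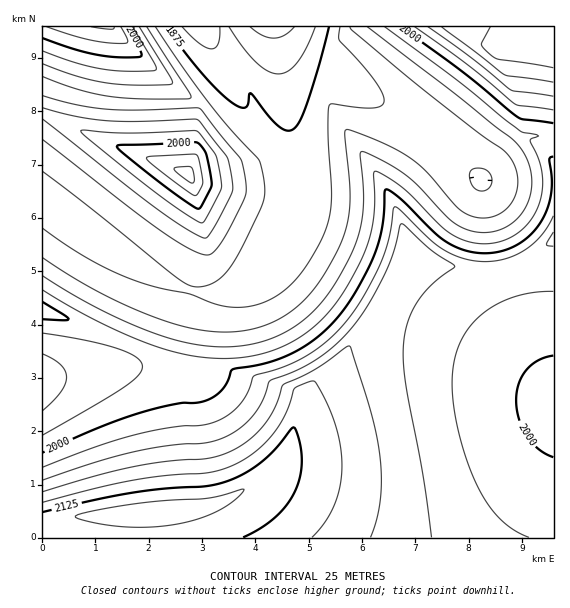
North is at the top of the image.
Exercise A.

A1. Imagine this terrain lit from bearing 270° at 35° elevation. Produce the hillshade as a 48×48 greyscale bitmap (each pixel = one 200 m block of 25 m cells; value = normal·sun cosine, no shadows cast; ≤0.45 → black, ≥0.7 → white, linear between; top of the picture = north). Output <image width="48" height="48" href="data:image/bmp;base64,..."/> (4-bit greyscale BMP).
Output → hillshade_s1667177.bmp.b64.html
<image width="48" height="48" href="data:image/bmp;base64,Qk32BAAAAAAAAHYAAAAoAAAAMAAAADAAAAABAAQAAAAAAIAEAAATCwAAEwsAABAAAAAAAAAAAAAAABEREQAiIiIAMzMzAERERABVVVUAZmZmAHd3dwCIiIgAmZmZAKqqqgC7u7sAzMzMAN3d3QDu7u4A////AIiIiIh3d3d3d3dmZmZmZmZmZmZnd3d3d4iIiIh3d3d3d3ZmZmZmZmZmZmZmd3d3d5mZiIiId3d3d2ZmZmZmZmZmZmZmZ3d3d5mZiIiIiId3d2ZmZmZmZmZmZmZmZ3d3d5mZmIiIiIeImYdmZmZmZmZmZmZmZnd3d5mZmYiIiIeIial2ZmZmZmZmZmZmZnd3d5mZmYiIiIeImaqoZmZmZmZmZmZmZmd3d5mZmYiIiIeImaq6dmZmZmZmZmZmZmd3d5mZmZiIiIiImaq7lmZmZmZmZmZmZmd3d5mZmZiIiIiImaq7uGZmZmZmZmZmZmd3d5mZmZiIiIiImaq7uWZmZmZmZmZmZmd3d5mZmYiIiIiImaq7ynZmZmZmZmZmZmd3d5mZmYiIiIiImaq8y4ZmZmZmZmZmZmd3d5mZmIiIiIiImau8y4ZmZmZmZmZmZmd3d5mZiIiIiIiImau7updmZmZmZmZmZnd3d5mIiIiIiIiImZmZqrqGZmZmZmZmZnd3d4iIiIiIiId4iIiZqru4ZmZmZmZmZnd3d4iIiIiId2Znd4iZqrvLhmZmZmZmZ3d3d4iIiIdmVmZnd4iZqrvMuGZmZmZmZ3d3d4iIdlVVZmZ3d4iZmrvMynZmZmZmd3d3d3dlVVVWZmd3d4iJmqvM3JdmZmZnd3d3d0REVVZmZ3d3d3iJmqu83chmZmZ3d3d3d0RFVWZmd3d3d3iImau8zdp2Z3d3d3d3d0VVVmZ3d3d3d3eImaq8zdyXd3d3d3d3d1VWZnd3iIiHdmd4iaq7zd23d3d3d3d3d1VmZ3d4iIiHZmZ3iZq7zN7Jd3dmZ4iHd2Zmd3iIiJmHVVZ3iJqrzN7rdlRFZ4mpiGZnd4iImZmWRFZneJmrvN7scyJFZ4m8umd3iIiZmZqWREVmeImrvN7sUSNFZ4q83Xd4iImZqqqEM0VWd4mrvN7pMSNFZ5q83neIiZmaqqpzI0RWZ4mqvN7XIjNFaJq83oiImZqqqrpiIzRVZ4mqvN2lIzRFaJq83oiJmaqqu7pREjNFZ4mqvNyEM0RWeJq83omZmqq7u7kwESNFZ4mqvNpURFVmeJq83pmZqqu7u6YQEjNFZ4mrvLdVVVZneJq83pmqqru6mIcwEjRWZ4mry5ZVVmZ3iJq83Zqqq6mId3dAAjRmd4mrumZmZnd4iZq8uaqqqYd3d3dBE0V3eJmrp2Znd3iImaq6iKqYd3d3d3dBJFZ3eJqqh2d3eIiZmqupiIdmZ3d3d3dSNWd2eJqpd3d4iImaqruoiGZmd3eIiIdTRXd2eJqod3iIiZmqq7uoiGd4iIiHd3UzVodmeJqYiIiJmZqqu8uYiJmZiIh3dkIkZ4dniZqYiImZmqq7vMuYiJmZiIh3YgE1aIZniaqYiZmaqqu7zMqIiJmZiId1EBJGeHVniaqpmZqqqru8zLmIiJmZiIdRABNWiGVniau6mqqqu7vMy5iIiJmZiIUAACRnl1VniavLqqq7u7zMqYiIiJmZiFAAATVolkVniavNy7u7vMupmIiIiA=="/>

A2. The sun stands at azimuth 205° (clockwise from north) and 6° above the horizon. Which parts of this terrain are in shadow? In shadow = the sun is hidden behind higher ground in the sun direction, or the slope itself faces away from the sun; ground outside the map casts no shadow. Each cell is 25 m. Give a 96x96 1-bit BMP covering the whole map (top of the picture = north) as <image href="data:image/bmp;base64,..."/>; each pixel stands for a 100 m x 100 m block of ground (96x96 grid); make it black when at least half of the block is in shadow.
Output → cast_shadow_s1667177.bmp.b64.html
<image width="96" height="96" href="data:image/bmp;base64,Qk2+BAAAAAAAAD4AAAAoAAAAYAAAAGAAAAABAAEAAAAAAIAEAAATCwAAEwsAAAIAAAAAAAAA////AAAAAAAAAAAAAAAAAAAAAAAAAAAAAAAAAAAAAAAAAAAAAAAAAAAAAAAAAAAAAAAAAAAAAADAAAAAAAAAAAAAAAD/wAAAAAAAAAAAAAD/gAAAAAAAAAAAAAB4AAAAAAAAAAAAAAAAAAAAAAAAAAAAAAAAAAAAAAAAAAAAAAAAAAAAAAAAAAAAAAAAAAAAAAAAAAAAAAAAAAAAAAAAAAAAAAAAAAAAAAAAAAAAAAAAAAAAAAAAAAAAAAAAAAAAAAAAAAAAAAAAAAAAAAAAAAAAAAAAAAAAAAAAAAAAAAAAAAAAAAAAAAAAAAAAAAAAAAAAAAAAAAAAAAAAAAAAAAAAAAAAAAAAAAAAAAAAAAAAAAAAAAAAAAAAAAAAAAAAAAAAAAAAAAAAAAAAAAAAAAAAAAAAAAAAAAAAAAAAAAAAAAAAAAAAAAAAAAAAAAAAAAAAAAAAAAAAAAAAAAAAAAAAAAAAAAAAAA/AAAAAAAAAAAAAAH/gAAAAAAAAAAAAA//gAAAAAAAAAAAAH//gAAAAAAAAAAAB///gAAAAAAAAAAA////AAAAAAAAAAAH///gAAAAAAAAAAA//AAAAAAAAAAAAAH/wAAAAAAAAAAAAA/+AAAAAAAAAAAAAH/wAAAAAAAAAAAAA//AAAAAAAAAAAAAH/8AAAAAAAAAAAAA//wAAAAAAAAAAAAD//gAAAAAAAAAAAAD/+AAAAAAAAAAAAAD/8AAAAAAAAAAAAAD/wAAAAAAAAAAAAAD/gAAAAAAAAAAAAAD/AAAAAAAAAAAAAAB8AAAAAAAAAAAAAAAYAAAAAAAAAAAAAAAAAAAAAAAAAAAH/AAAAAAAAAAAAAAf/4AAAAAAAAAAAAB//4AAAAAAAAAAAAH//4AAAAAAAAAAAAP//4AAAAAAAAAAAAf//4AAAAAAAAAAAA///wAAAAAAAAAAAA///wAAAAAAAAAAAB///gAAAAAAAAAAAB///AAAAAAAAAAAAB///AAAAAAAAAAAAD//+AAAAAAAAAAAAD//8AAAAAAAAAAAAH//4AAAAAAAAAAAAH//gAAAAAAAAAAAAP/+AAAAAAAAAAAAAP/8AAAAAAAAAAAAAf/4AAAAAAAAAAAAA//wAAAAAAAAAAAAA//AAAAAAAAAfAAAAfAAAAAAAAAH/AAAAAAAAAAAAAAH/AAAAAAAAAAAAAAH/AAAAAAAAAAADAAP+AAAAAAAAAAAfgAP+AAAAAAAAAAB/wAP+AAAAAAAAAAP/8AP+AAAAAAAAAA///x/+AAAAAAAAAD///h/+AAAAAAAAAD/8AAD8AAAAAAAAAD+AAAH8AAAAAAAAADwAAAP8AAAAAAAAAAAAAA/8AAAAAAAAAAAAAB8YAAAAAAAAAAAAAD8AAAAAAAAAAAAAAP8AAAAAAAAAAAAAAf8AAAAAAAAAAAAAA/8AAAAAAAAAAAAAB/8AAAAAAAAAAAAAD/4AAAAAAAAAAAAAH/4AAAAAAAAAAAAAP/4AAAAAAAAAAAAAf/4AAAAAAAAAAAAA//4AAAAAAAAAAA="/>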